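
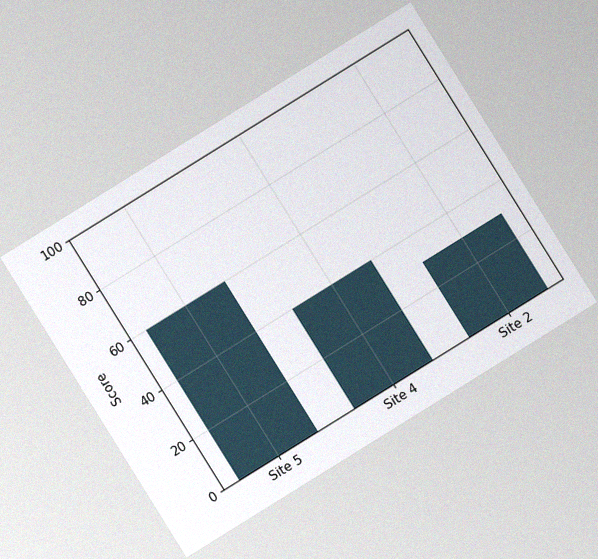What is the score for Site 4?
40

The chart is tilted about 32° counter-clockwise, with some photo noise. Reading along the chart's y-axis, the Site 4 bar reaches 40.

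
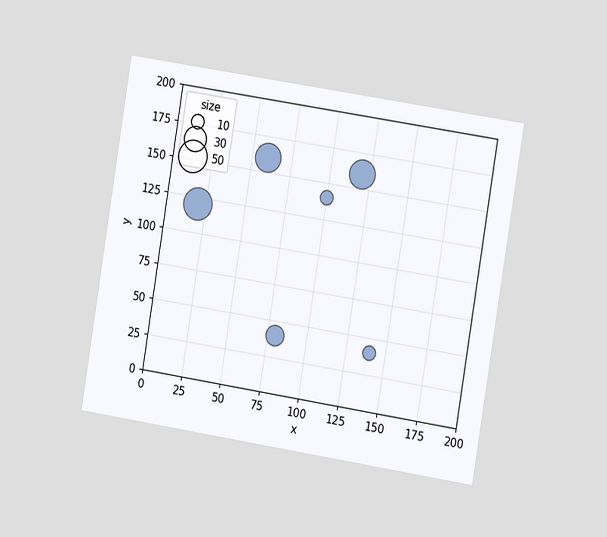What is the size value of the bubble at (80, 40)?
The chart is tilted about 9° clockwise and viewed slightly from the right. Matching the bubble at (80, 40) against the size legend gives 20.

20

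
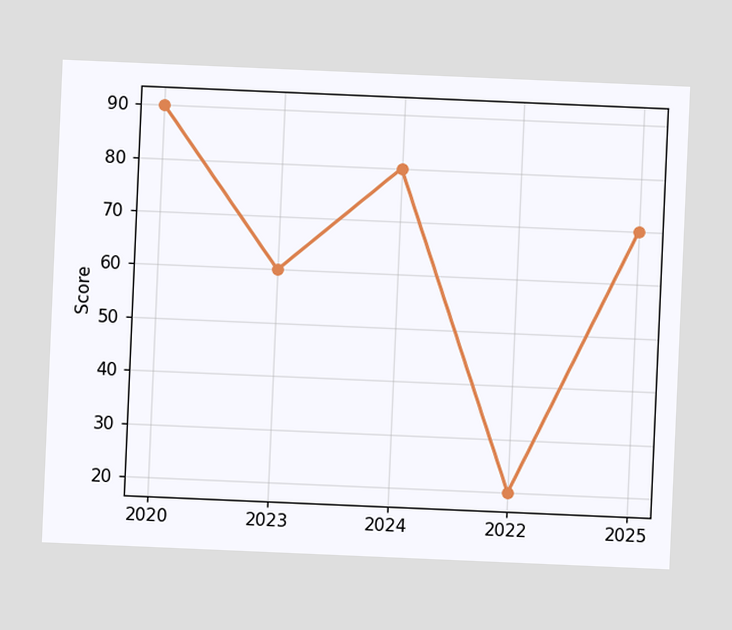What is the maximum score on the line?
The chart is tilted about 2° clockwise. The highest point is at 2020, and reading across to the y-axis gives 90.

90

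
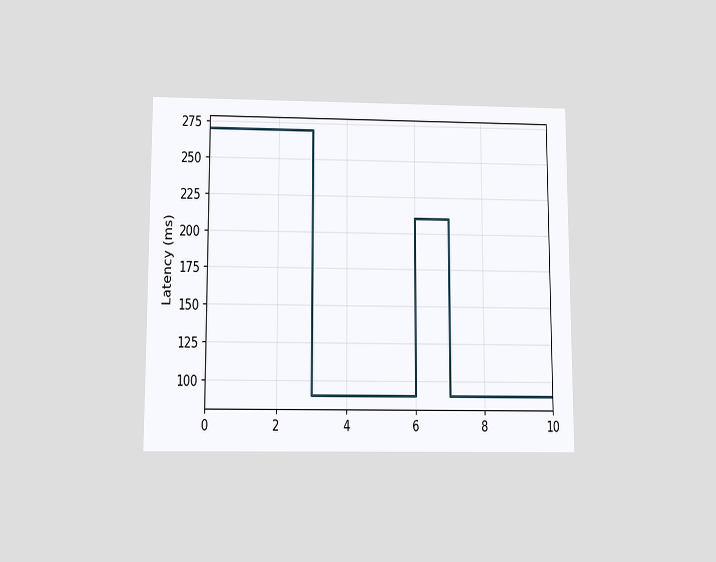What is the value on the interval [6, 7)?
210ms

The chart is viewed slightly from below. On [6, 7) the step sits at 210ms.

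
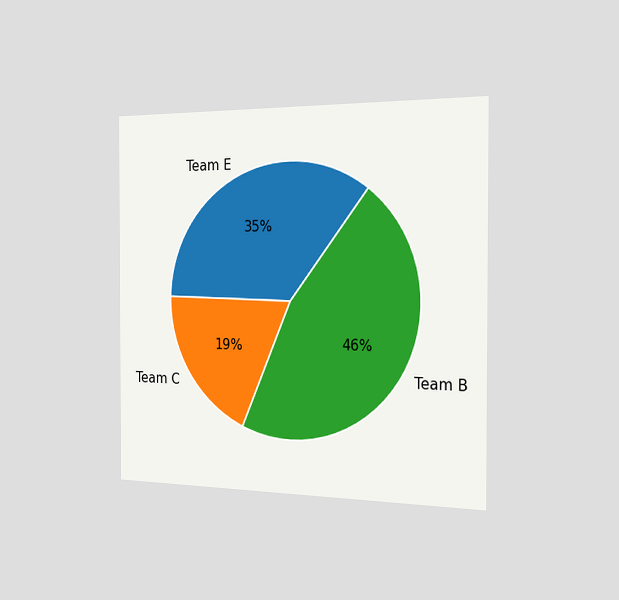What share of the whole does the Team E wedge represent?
35%

The chart is viewed slightly from the right. The Team E slice takes up 35% of the pie.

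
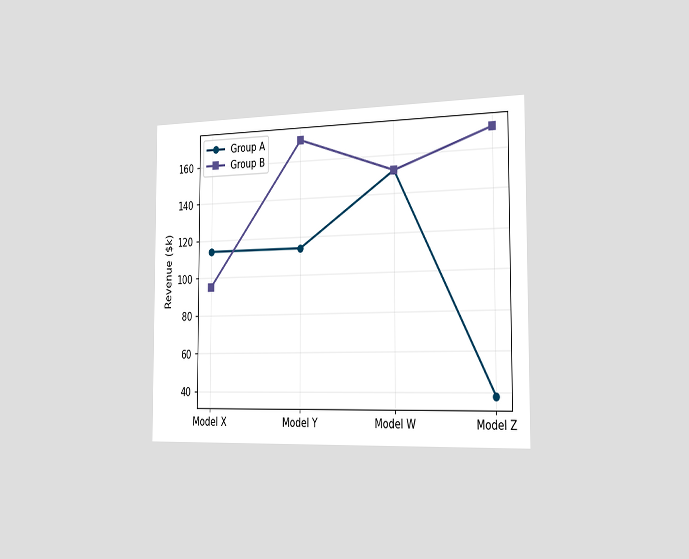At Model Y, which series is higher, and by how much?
The chart is viewed slightly from the right. At Model Y, Group B sits above the other line by $57k.

Group B, by $57k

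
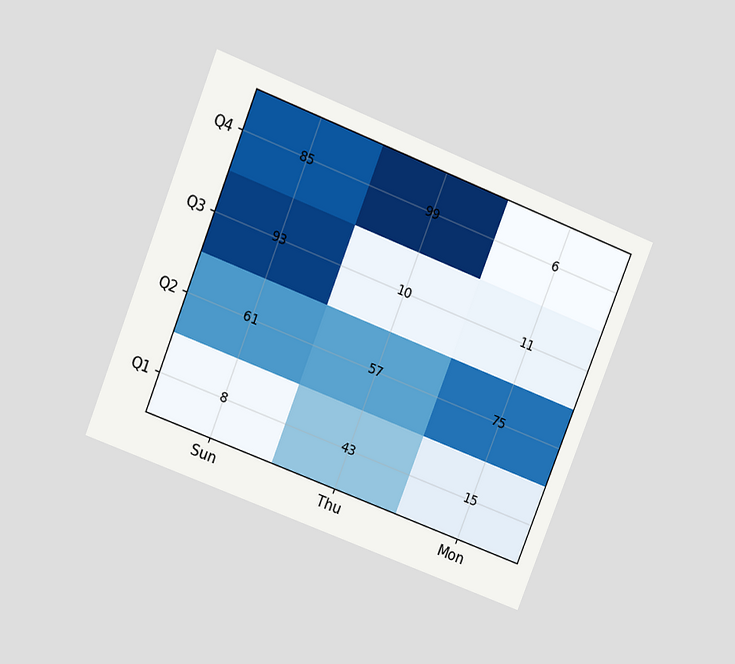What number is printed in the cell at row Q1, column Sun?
The chart is tilted about 21° clockwise and viewed at a slight angle. The (Q1, Sun) cell reads 8.

8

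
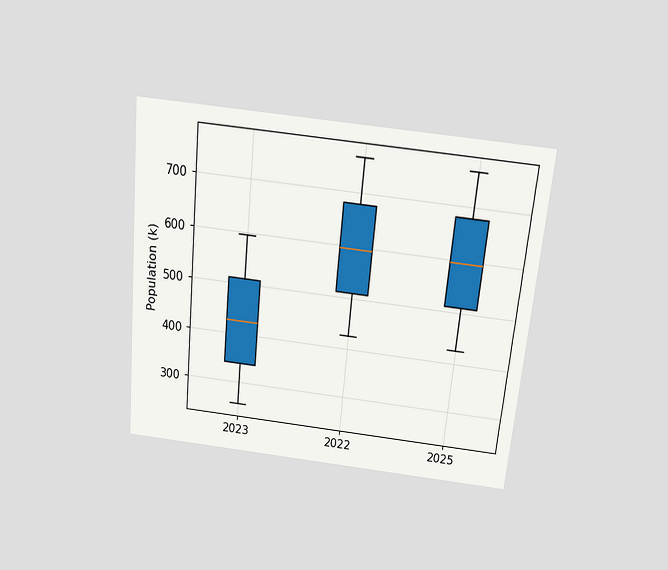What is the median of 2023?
425k

The chart is tilted about 6° clockwise and viewed slightly from above. The median line in the 2023 box sits at 425k.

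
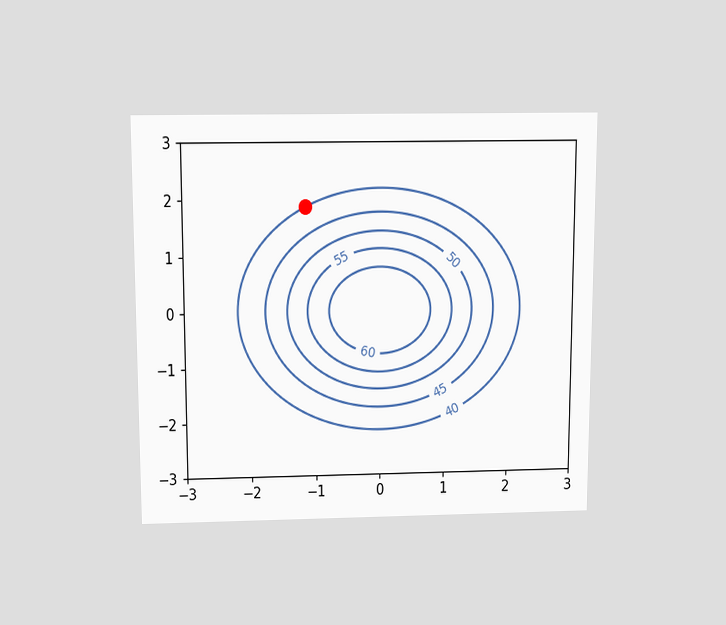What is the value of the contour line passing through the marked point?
40

The chart is viewed slightly from above. The marked point sits on the contour labelled 40.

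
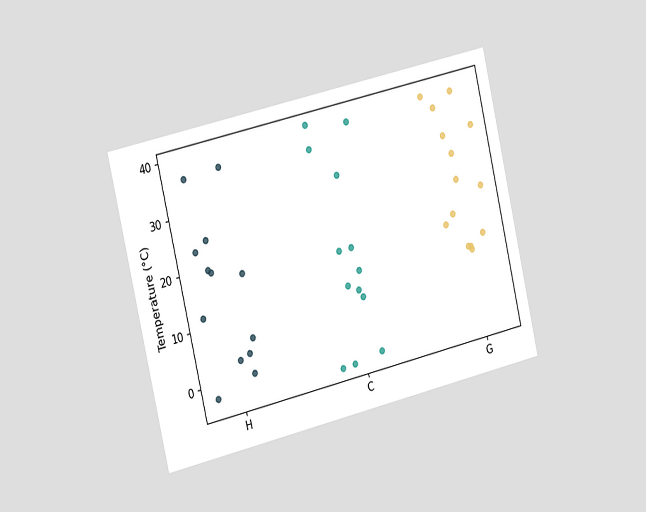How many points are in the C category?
13

The chart is tilted about 13° counter-clockwise and viewed slightly from the left. Counting the markers in the C column gives 13.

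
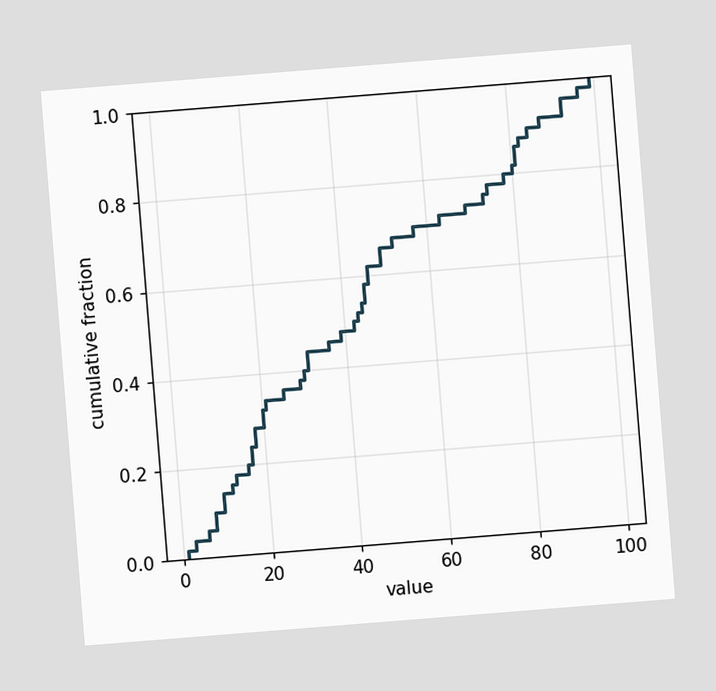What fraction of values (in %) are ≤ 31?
44%

The chart is tilted about 5° counter-clockwise. At x=31 the ECDF step is at 44%.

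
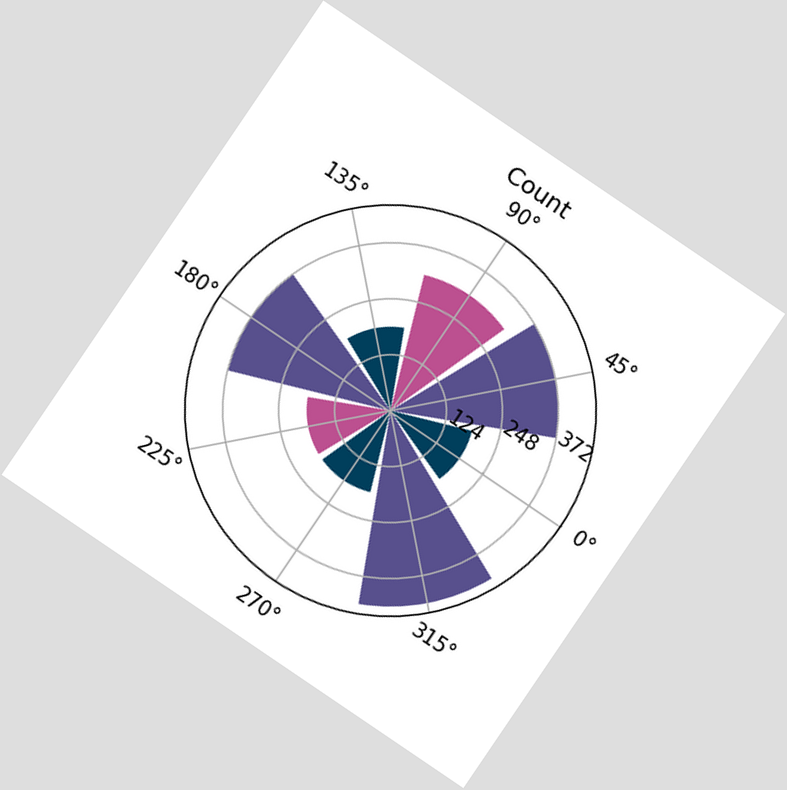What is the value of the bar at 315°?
The chart is tilted about 34° clockwise. The bar at 315° reaches 434 on the radial axis.

434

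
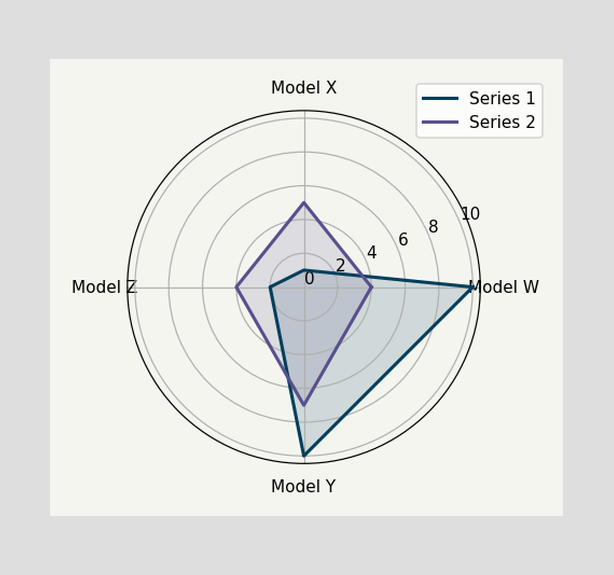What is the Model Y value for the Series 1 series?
10

On the Model Y axis, Series 1 reaches 10.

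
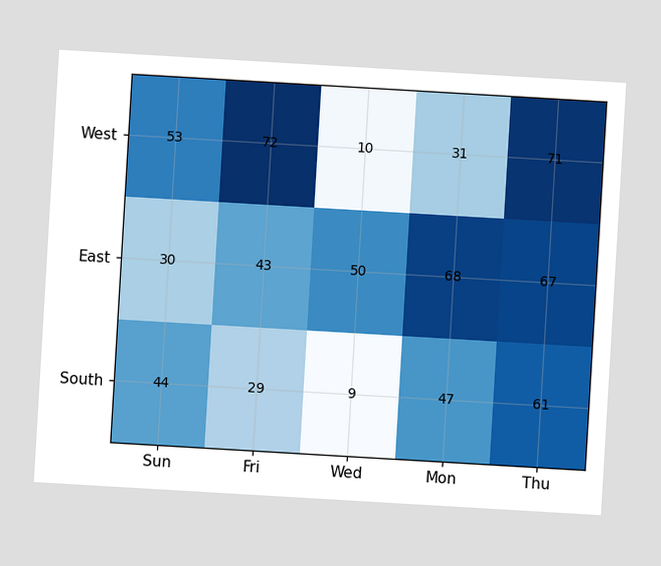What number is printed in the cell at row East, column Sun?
The chart is tilted about 3° clockwise. The (East, Sun) cell reads 30.

30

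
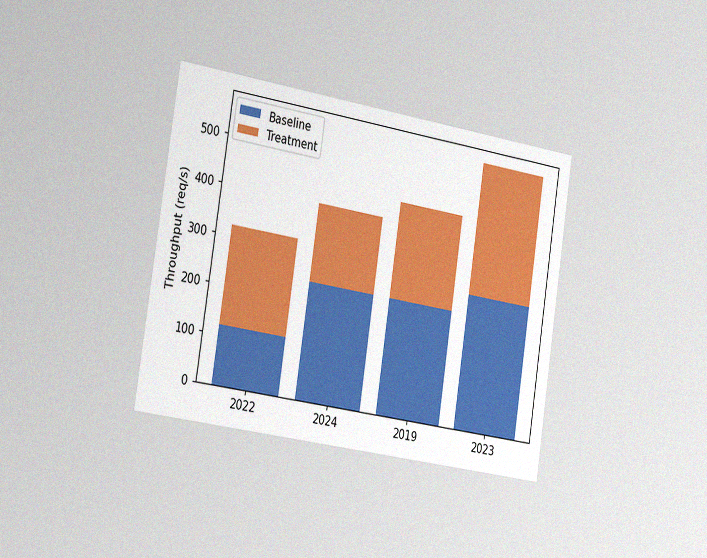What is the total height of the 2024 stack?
400req/s

The chart is tilted about 9° clockwise and viewed slightly from the left, with some photo noise. The 2024 stack's top reaches 400req/s on the y-axis.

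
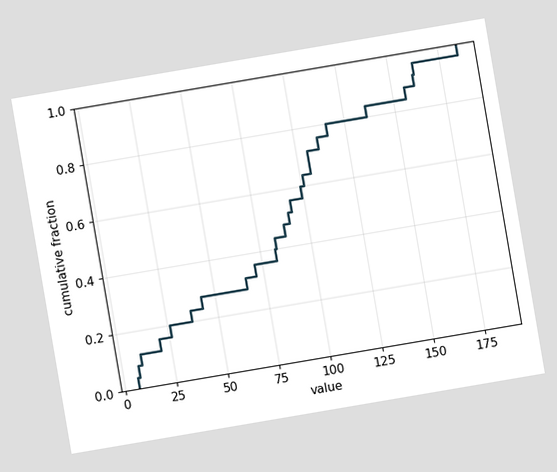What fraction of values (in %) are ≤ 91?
52%

The chart is tilted about 10° counter-clockwise. At x=91 the ECDF step is at 52%.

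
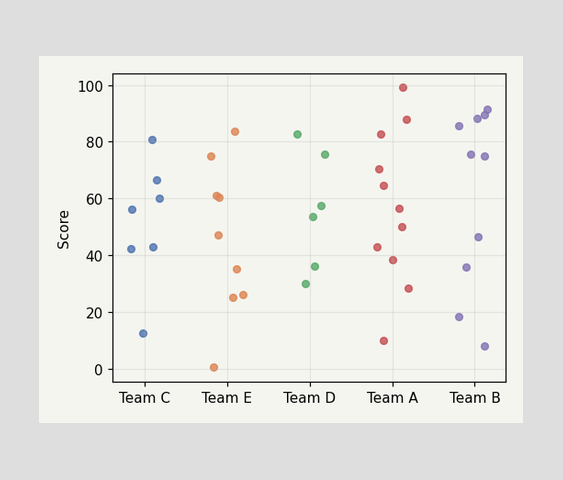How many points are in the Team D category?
Counting the markers in the Team D column gives 6.

6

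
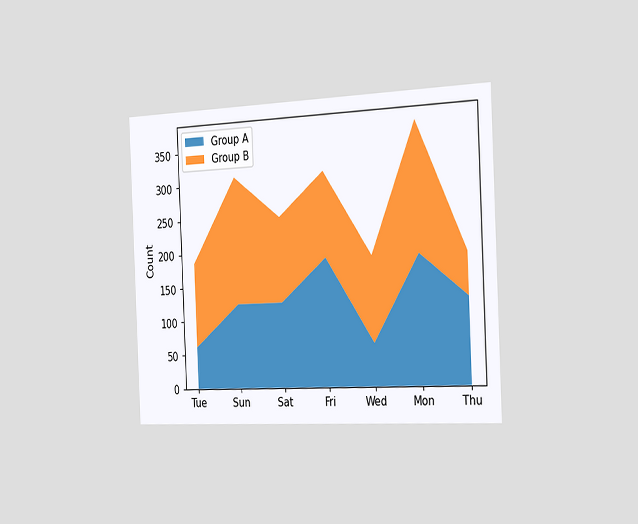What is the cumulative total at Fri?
310

The chart is tilted about 3° counter-clockwise and viewed slightly from the right. The stacked total at Fri reaches 310.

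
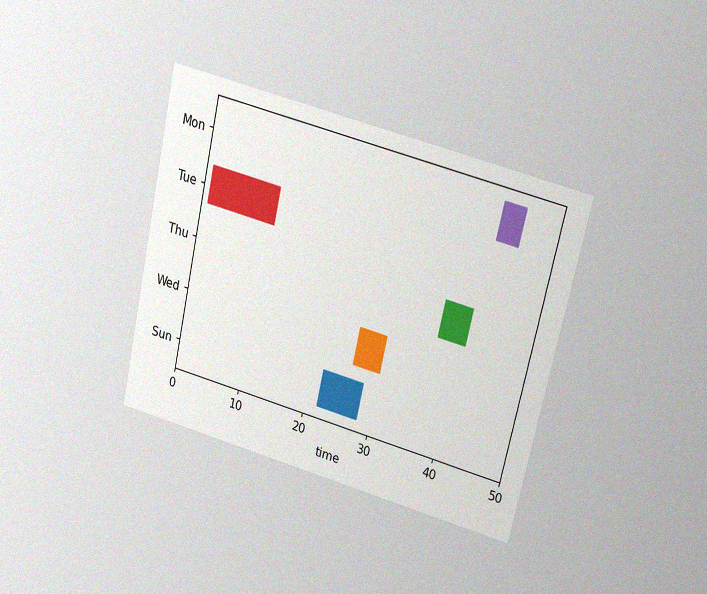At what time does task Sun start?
The chart is tilted about 13° clockwise and viewed slightly from above, with some photo noise. The Sun bar begins at t=22.

22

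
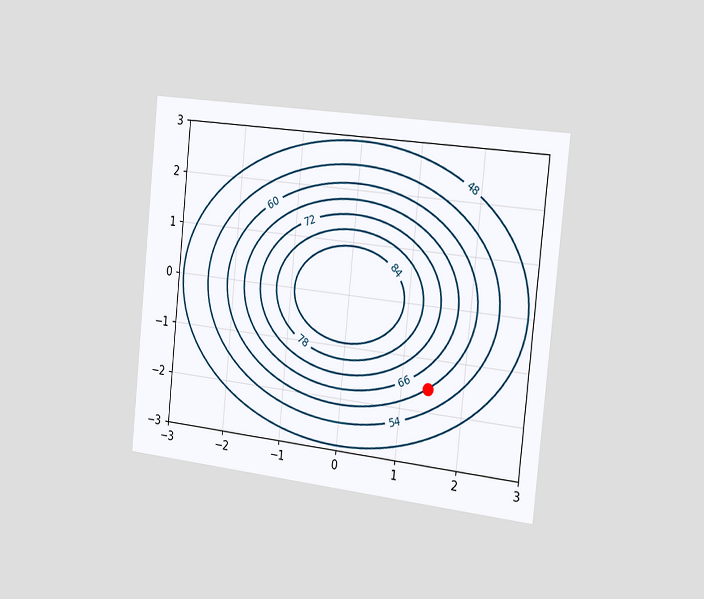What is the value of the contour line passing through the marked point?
The chart is tilted about 6° clockwise and viewed slightly from the right. The marked point sits on the contour labelled 60.

60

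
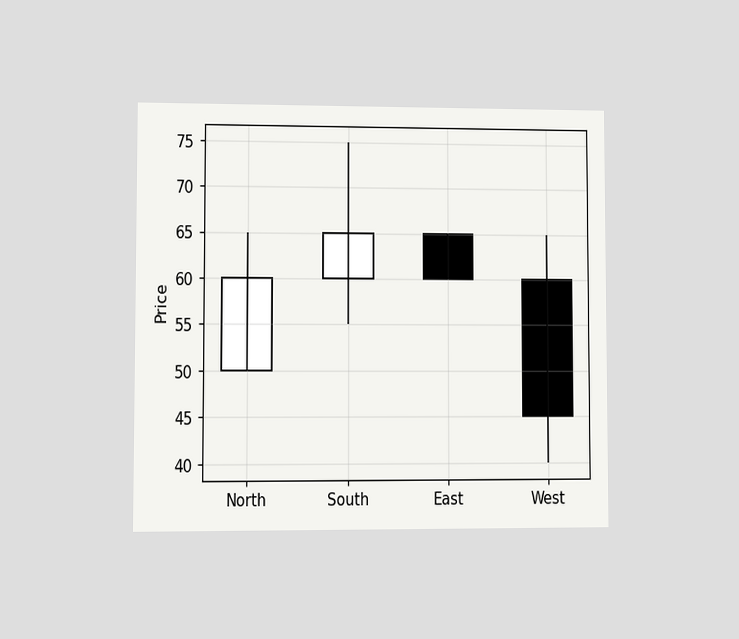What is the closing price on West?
The chart is viewed at a slight angle. The West candle closes at 45.

45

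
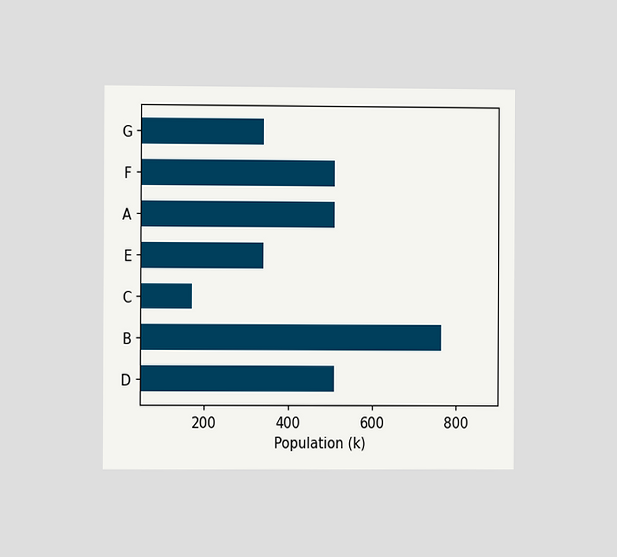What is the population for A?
The chart is viewed slightly from the left. Reading along the chart's x-axis, the A bar reaches 510k.

510k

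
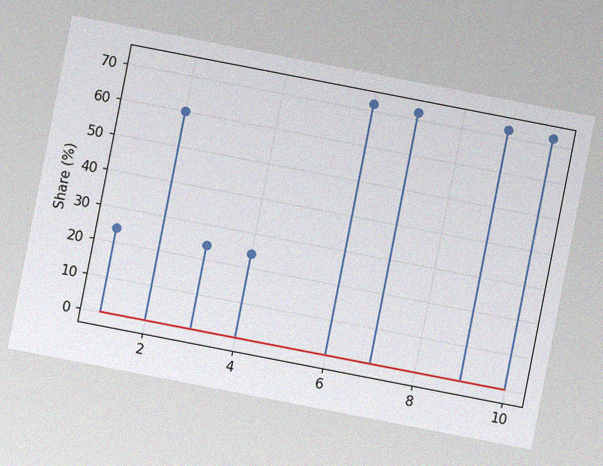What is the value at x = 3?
24%

The chart is tilted about 11° clockwise, with some photo noise. The stem at x=3 reaches 24%.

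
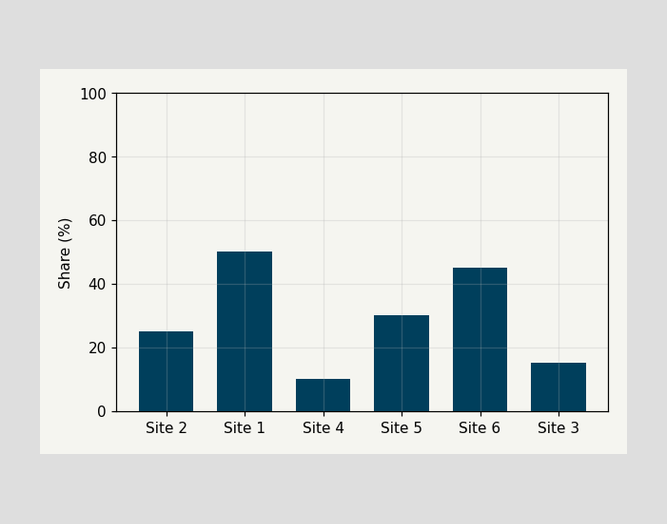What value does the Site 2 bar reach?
Reading along the chart's y-axis, the Site 2 bar reaches 25%.

25%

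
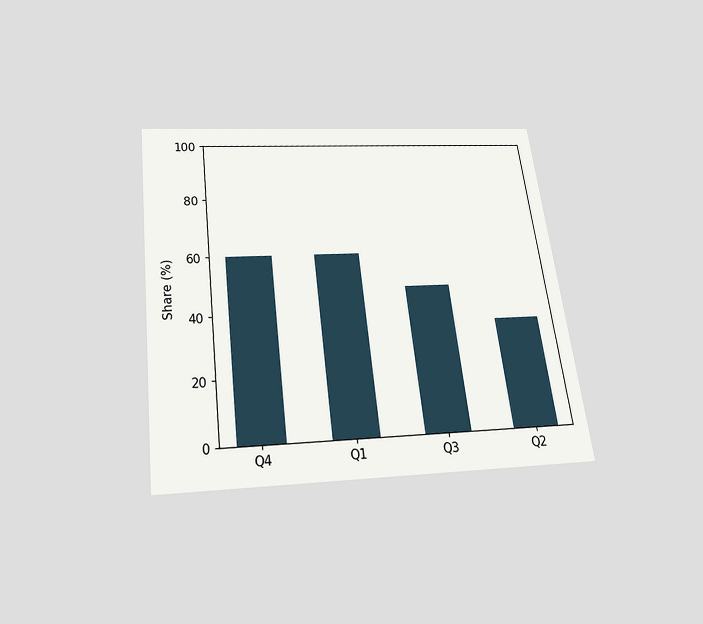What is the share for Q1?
60%

The chart is tilted about 7° counter-clockwise and viewed slightly from below. Reading along the chart's y-axis, the Q1 bar reaches 60%.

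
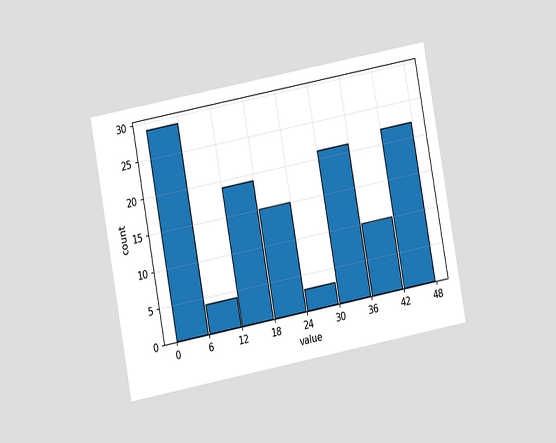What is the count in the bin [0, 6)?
29

The chart is tilted about 11° counter-clockwise and viewed at a slight angle. The [0, 6) bin has height 29.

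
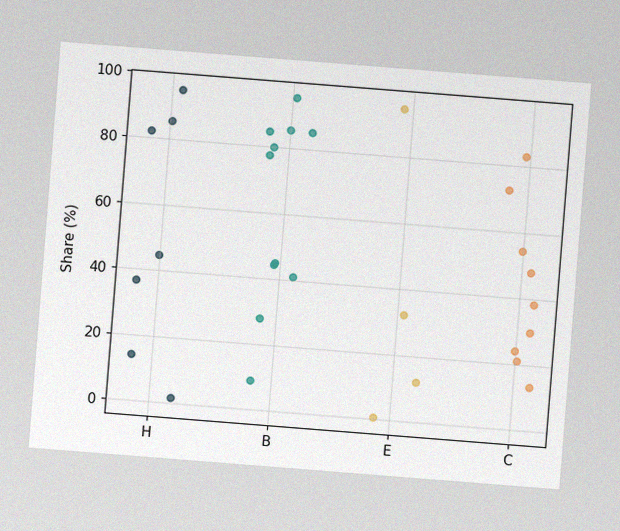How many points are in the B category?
11

The chart is tilted about 5° clockwise, with some photo noise. Counting the markers in the B column gives 11.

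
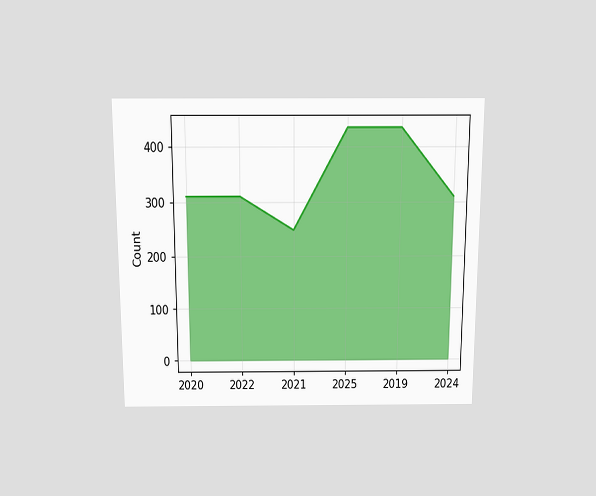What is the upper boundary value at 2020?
The chart is viewed slightly from above. At 2020 the upper boundary is at 310.

310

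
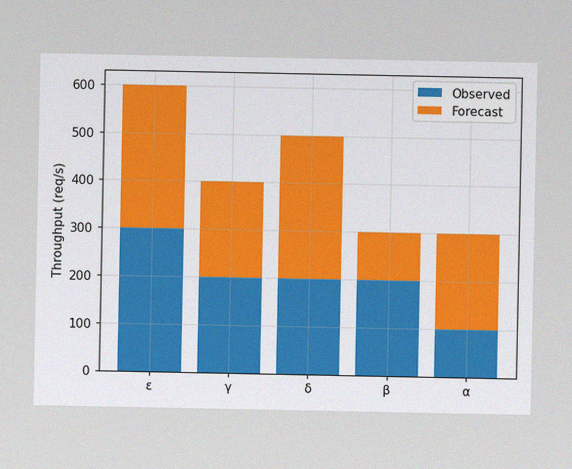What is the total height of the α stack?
300req/s

The image has some photo noise and uneven lighting. The α stack's top reaches 300req/s on the y-axis.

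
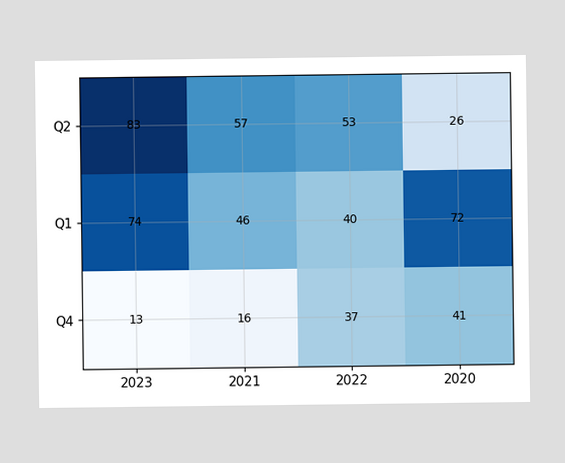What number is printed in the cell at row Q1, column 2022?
The (Q1, 2022) cell reads 40.

40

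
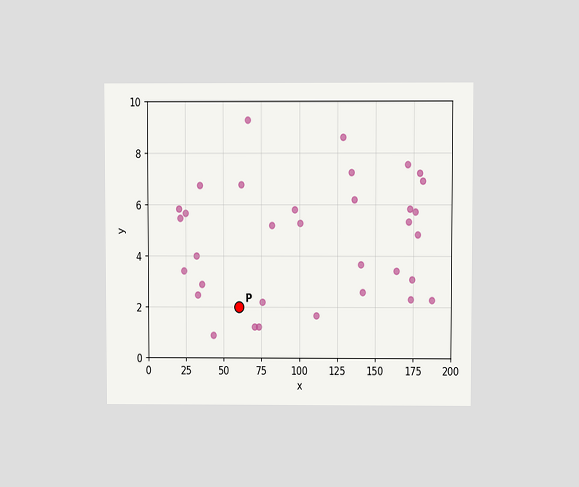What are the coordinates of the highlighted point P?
The chart is viewed at a slight angle. Following the gridlines from P to each axis, P sits at (60, 2).

(60, 2)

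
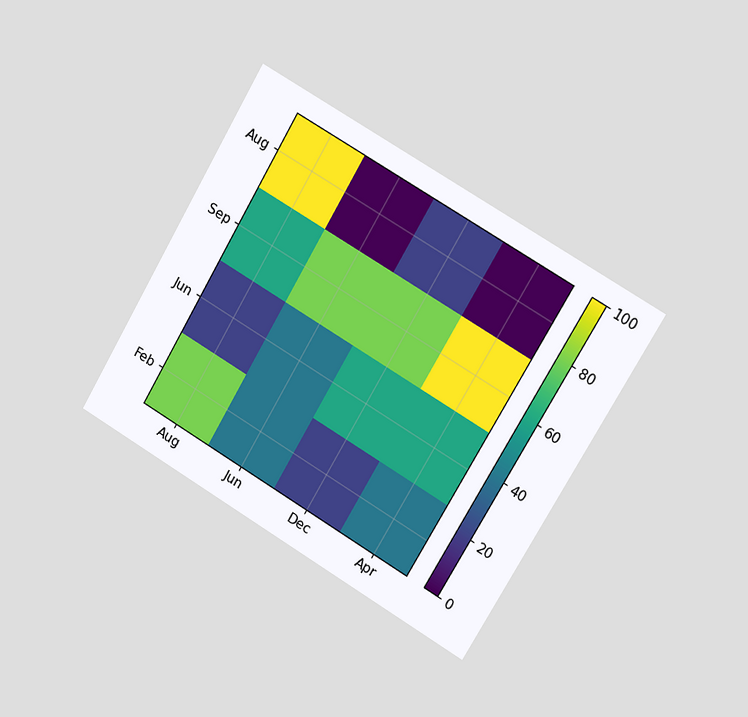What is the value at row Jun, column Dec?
60

The chart is tilted about 30° clockwise and viewed slightly from the right. Matching cell (Jun, Dec) against the colorbar gives 60.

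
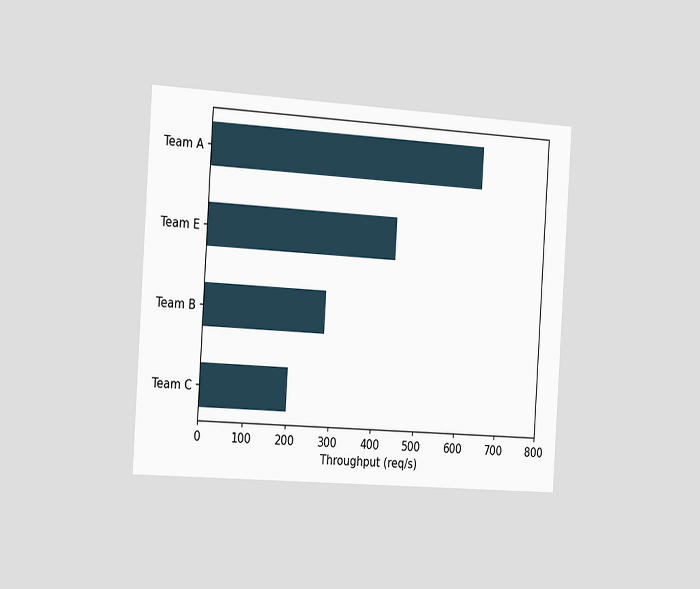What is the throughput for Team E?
440req/s

The chart is tilted about 4° clockwise and viewed slightly from the left. Reading along the chart's x-axis, the Team E bar reaches 440req/s.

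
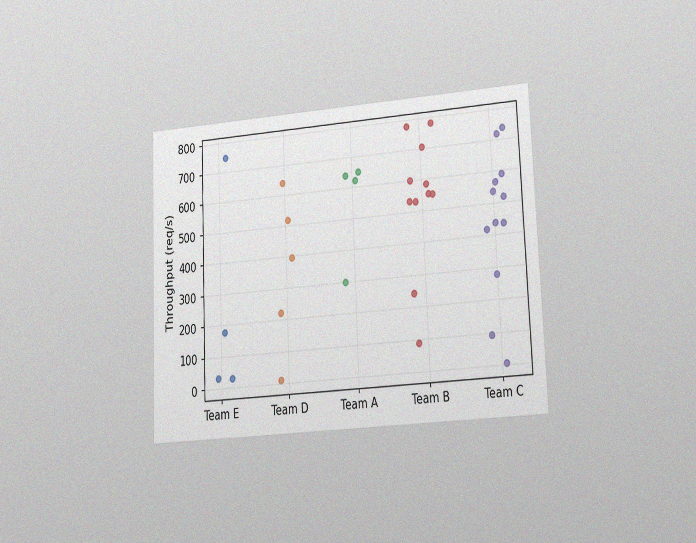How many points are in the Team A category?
The chart is tilted about 2° counter-clockwise and viewed slightly from the right, with some photo noise. Counting the markers in the Team A column gives 4.

4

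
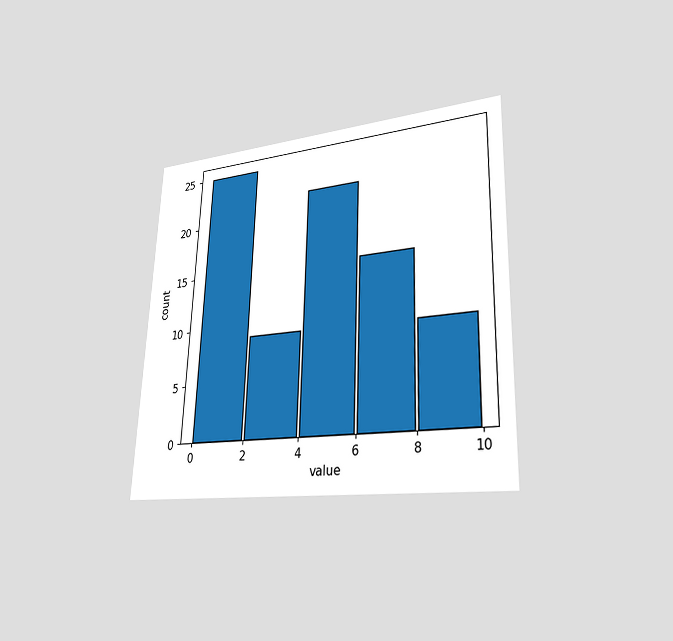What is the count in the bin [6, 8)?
The chart is tilted about 2° clockwise and viewed at a slight angle. The [6, 8) bin has height 15.

15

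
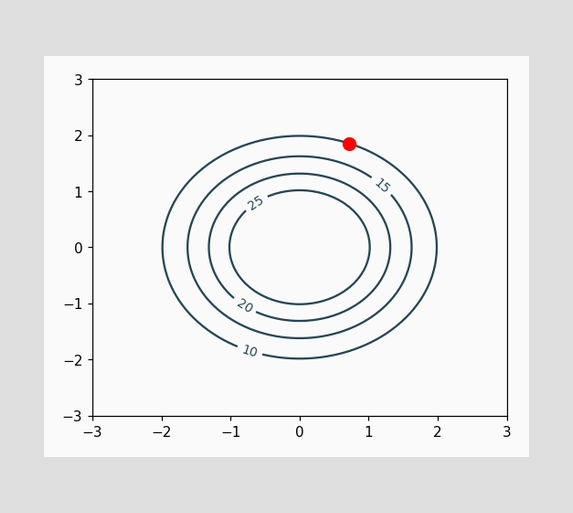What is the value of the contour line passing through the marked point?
10

The marked point sits on the contour labelled 10.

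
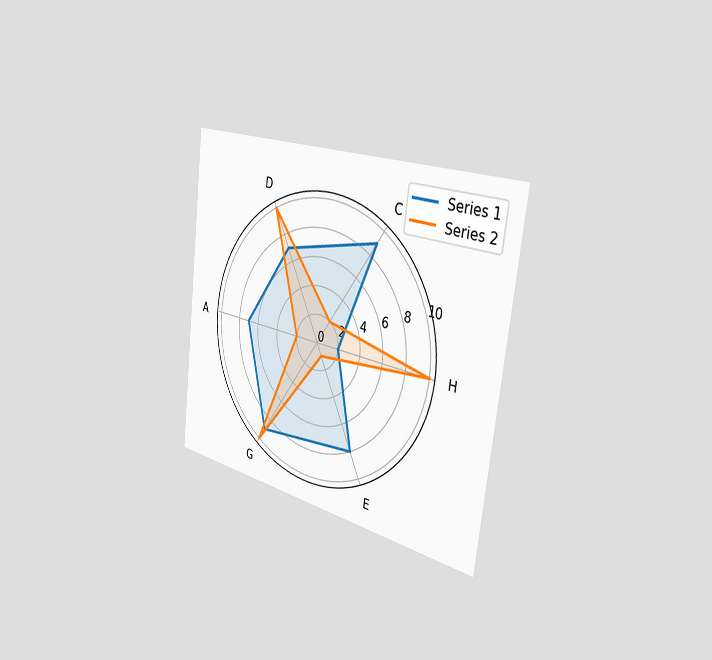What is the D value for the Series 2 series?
10

The chart is tilted about 7° clockwise and viewed slightly from the right. On the D axis, Series 2 reaches 10.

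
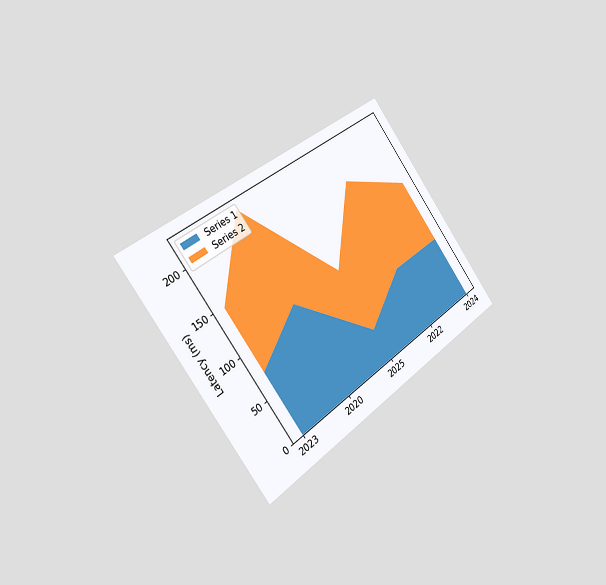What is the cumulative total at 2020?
The chart is tilted about 37° counter-clockwise and viewed slightly from the left. The stacked total at 2020 reaches 222ms.

222ms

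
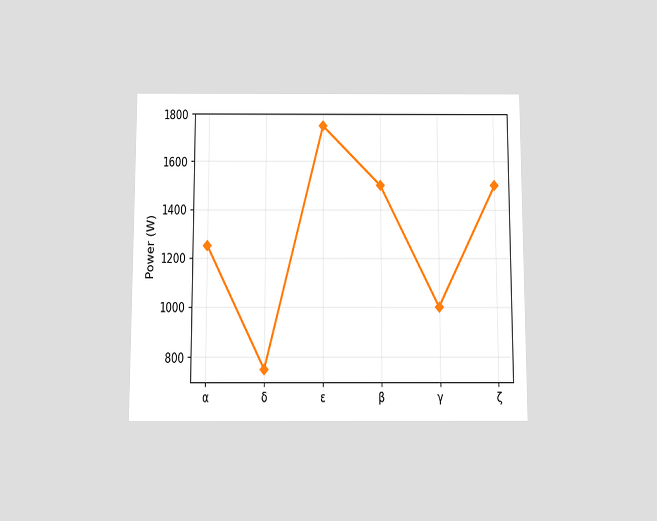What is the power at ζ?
The chart is viewed slightly from below. At ζ, the line is at 1500W.

1500W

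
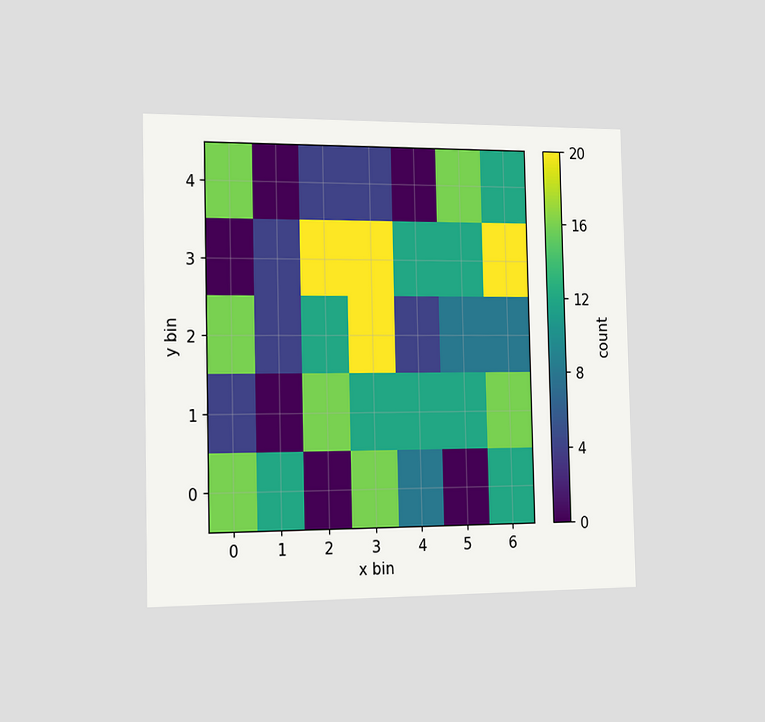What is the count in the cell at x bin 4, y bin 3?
The chart is viewed slightly from the left. Matching the cell (4, 3) against the colorbar gives 12.

12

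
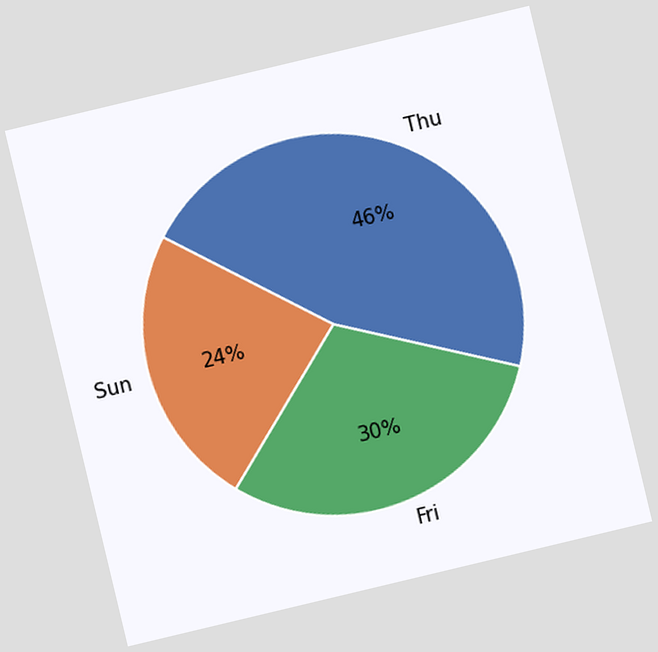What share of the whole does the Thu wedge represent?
46%

The chart is tilted about 13° counter-clockwise. The Thu slice takes up 46% of the pie.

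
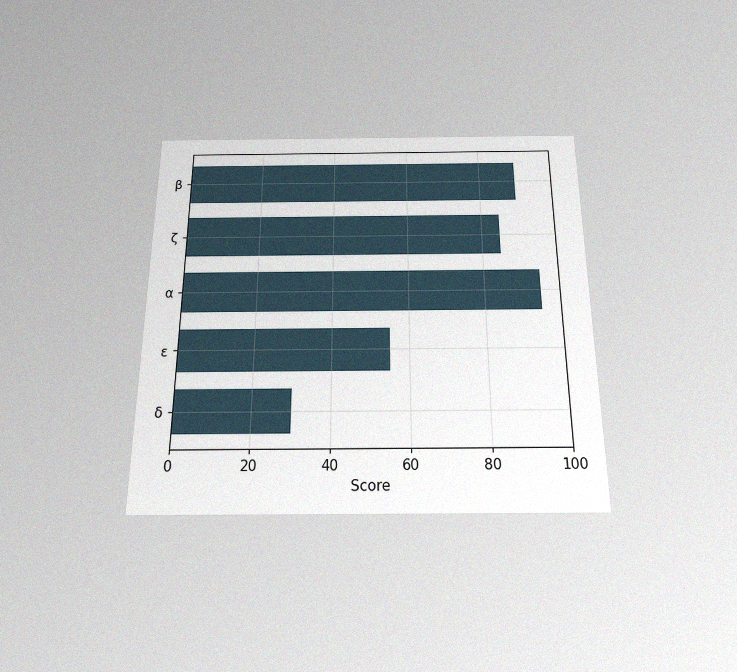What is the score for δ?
The chart is viewed slightly from below, with some photo noise. Reading along the chart's x-axis, the δ bar reaches 30.

30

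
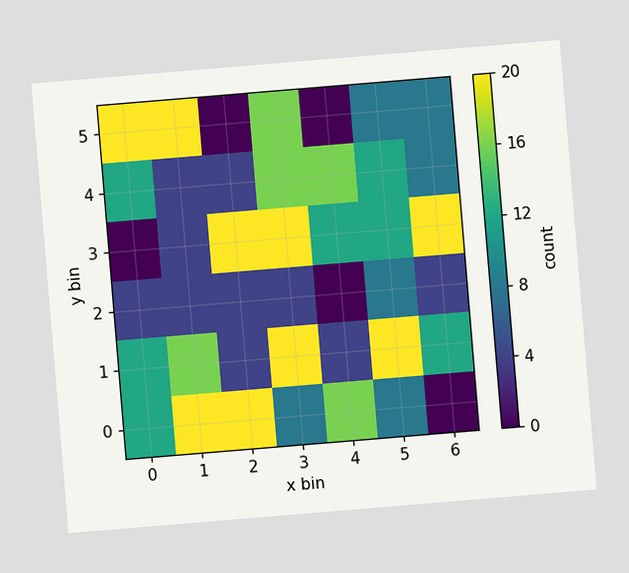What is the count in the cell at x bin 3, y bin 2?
The chart is tilted about 5° counter-clockwise. Matching the cell (3, 2) against the colorbar gives 4.

4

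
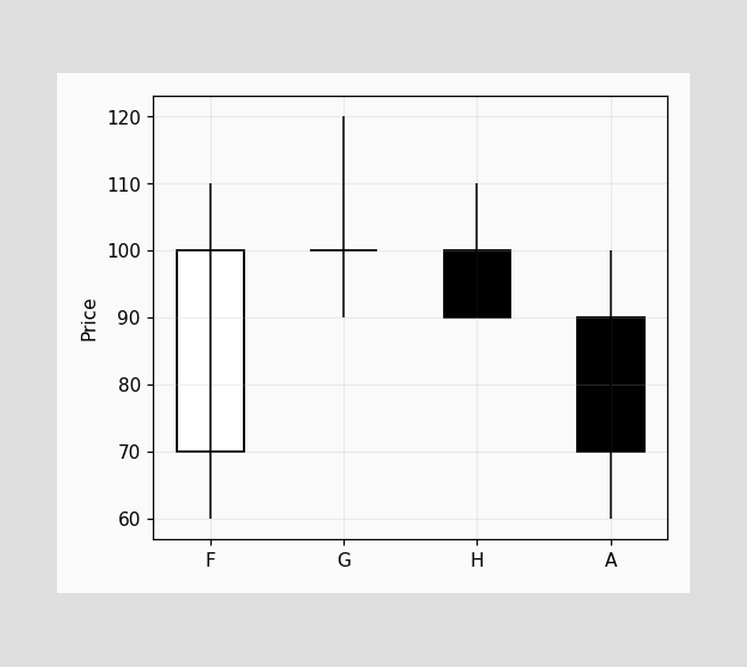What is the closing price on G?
100

The G candle closes at 100.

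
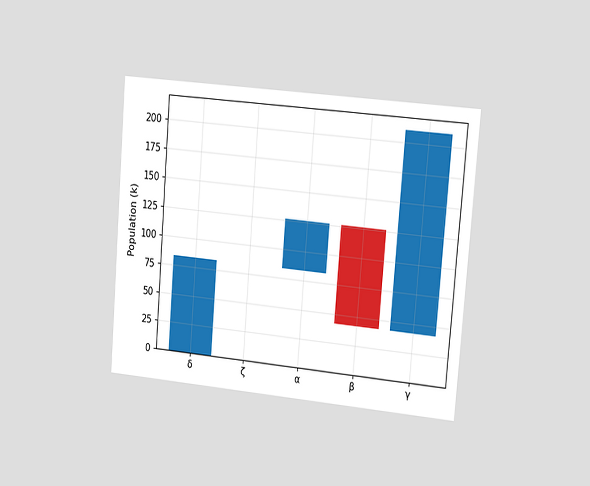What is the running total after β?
42k

The chart is tilted about 5° clockwise and viewed slightly from the right. After β the running total reaches 42k.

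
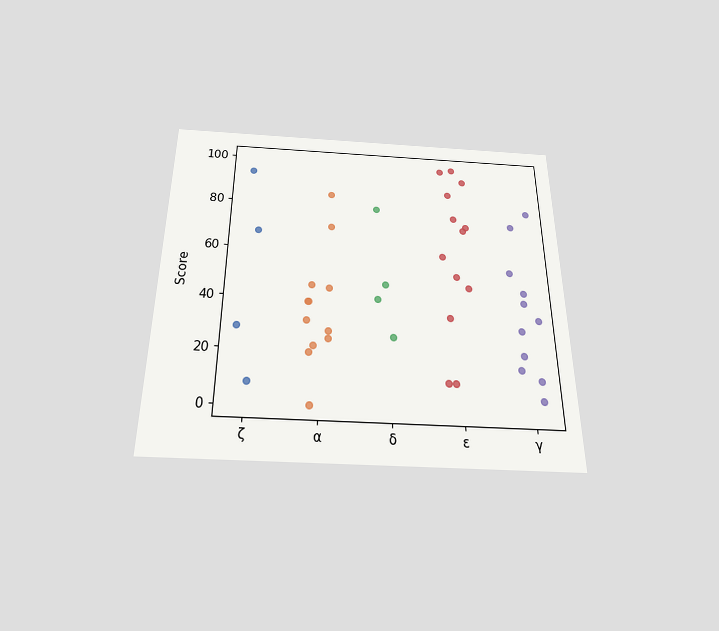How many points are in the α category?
12

The chart is viewed slightly from below. Counting the markers in the α column gives 12.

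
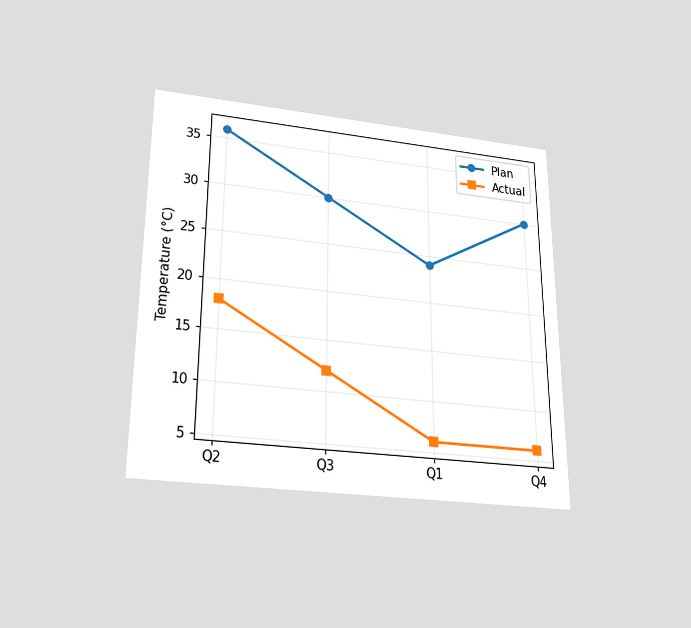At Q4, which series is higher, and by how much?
The chart is viewed slightly from below. At Q4, Plan sits above the other line by 24°C.

Plan, by 24°C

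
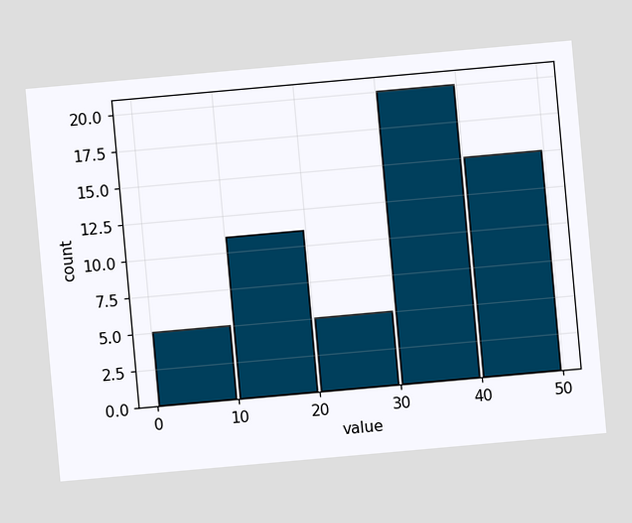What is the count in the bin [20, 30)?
The chart is tilted about 5° counter-clockwise. The [20, 30) bin has height 5.

5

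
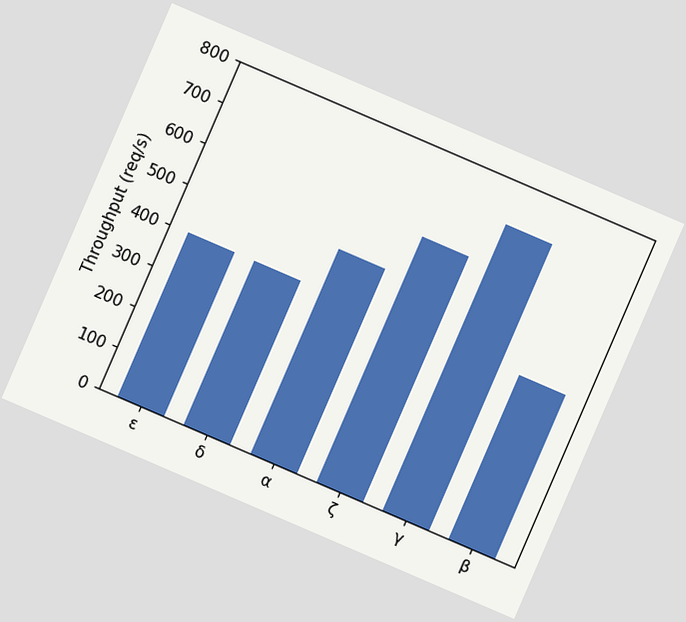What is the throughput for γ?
The chart is tilted about 23° clockwise. Reading along the chart's y-axis, the γ bar reaches 700req/s.

700req/s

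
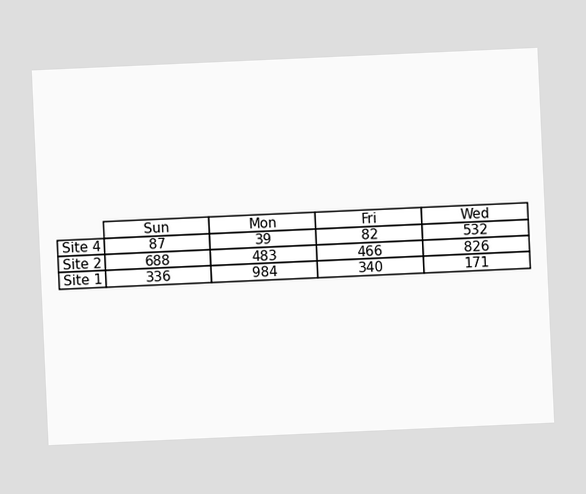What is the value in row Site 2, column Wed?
826

The chart is tilted about 3° counter-clockwise. The (Site 2, Wed) cell reads 826.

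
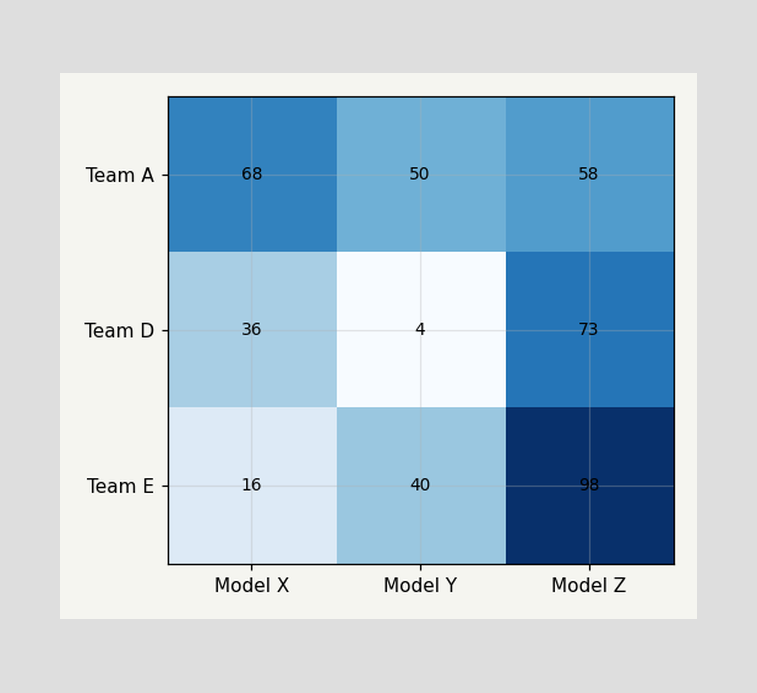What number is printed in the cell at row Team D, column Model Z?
The (Team D, Model Z) cell reads 73.

73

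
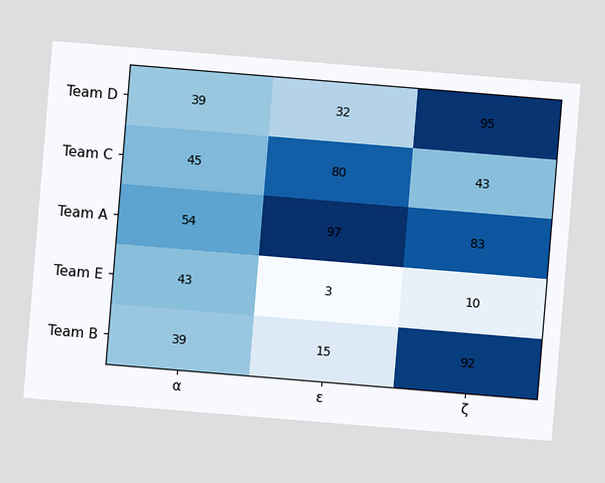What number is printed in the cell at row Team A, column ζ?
The chart is tilted about 5° clockwise. The (Team A, ζ) cell reads 83.

83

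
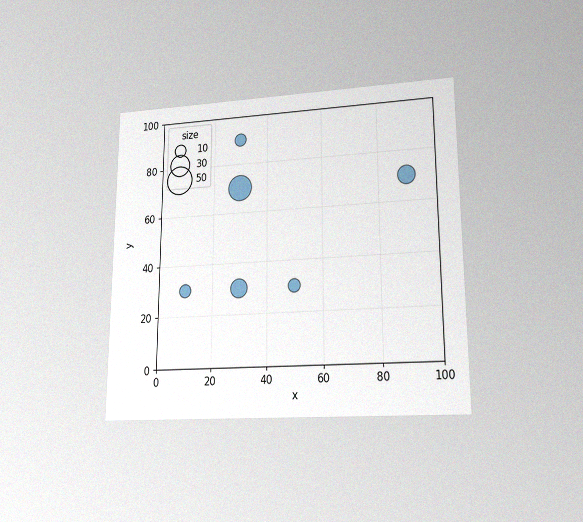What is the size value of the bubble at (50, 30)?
The chart is viewed at a slight angle, with some photo noise. Matching the bubble at (50, 30) against the size legend gives 10.

10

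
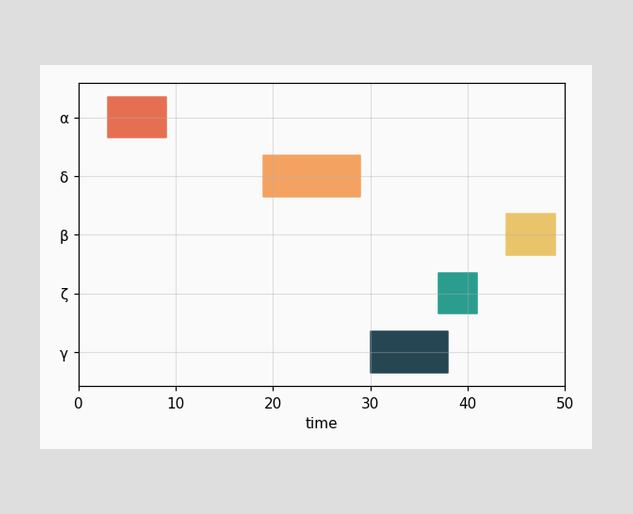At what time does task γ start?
The γ bar begins at t=30.

30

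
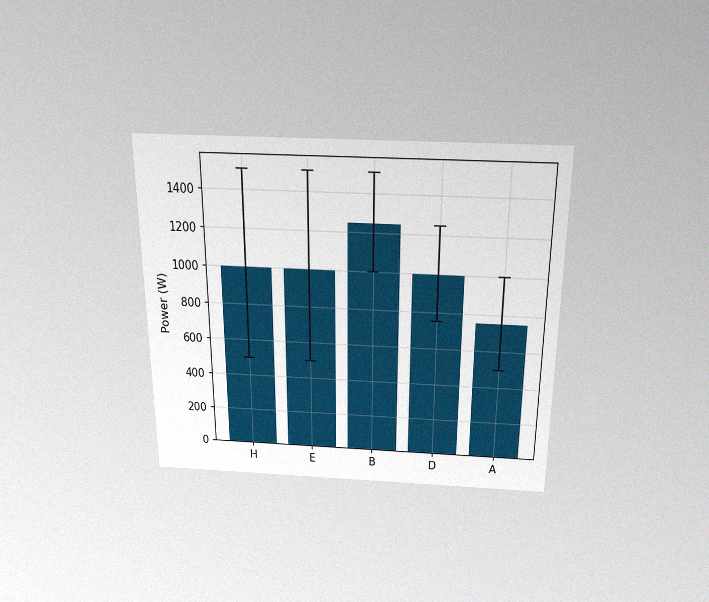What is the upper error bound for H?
The chart is viewed slightly from above, with some photo noise. The H bar's upper whisker reaches 1500W.

1500W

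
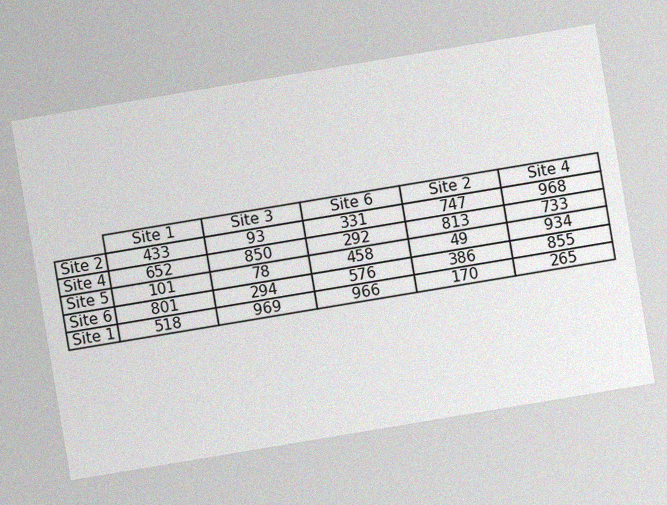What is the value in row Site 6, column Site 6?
576

The chart is tilted about 9° counter-clockwise, with some photo noise. The (Site 6, Site 6) cell reads 576.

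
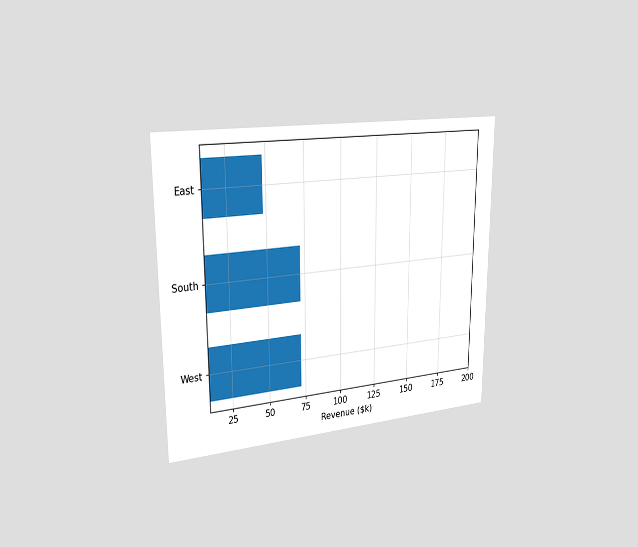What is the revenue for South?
$72k

The chart is viewed slightly from the left. Reading along the chart's x-axis, the South bar reaches $72k.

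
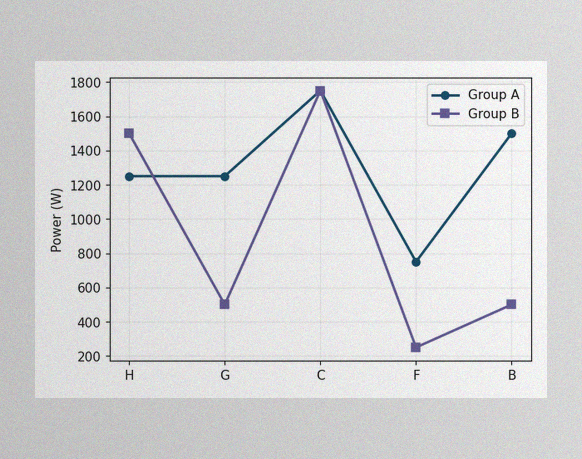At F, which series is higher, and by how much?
The image has some photo noise and uneven lighting. At F, Group A sits above the other line by 500W.

Group A, by 500W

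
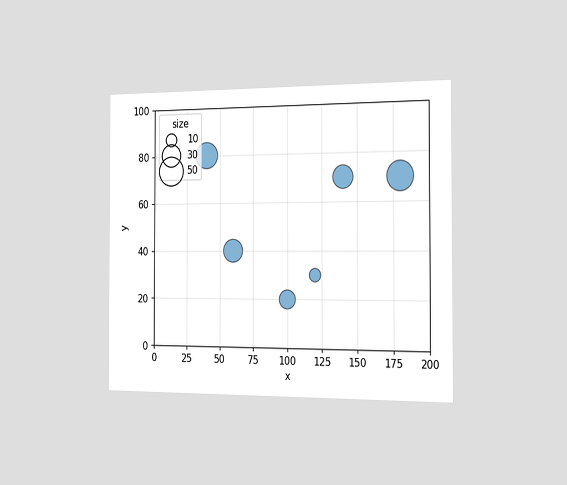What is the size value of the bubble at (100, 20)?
20

The chart is viewed slightly from the right. Matching the bubble at (100, 20) against the size legend gives 20.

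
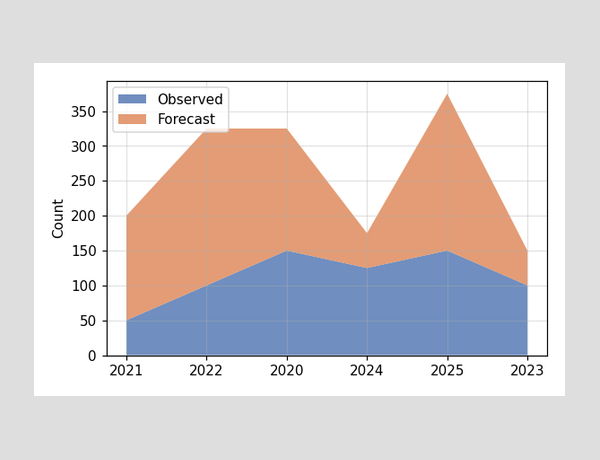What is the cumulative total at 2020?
The stacked total at 2020 reaches 325.

325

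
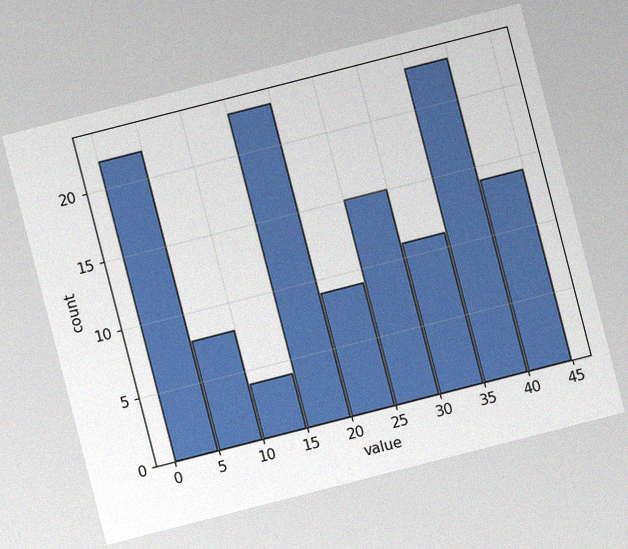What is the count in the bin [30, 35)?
11

The chart is tilted about 14° counter-clockwise, with some photo noise. The [30, 35) bin has height 11.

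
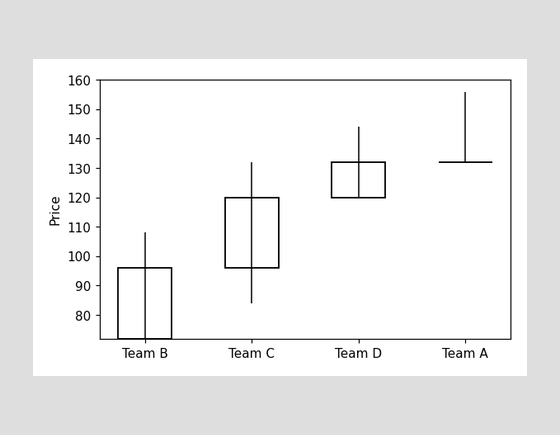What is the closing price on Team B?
The Team B candle closes at 96.

96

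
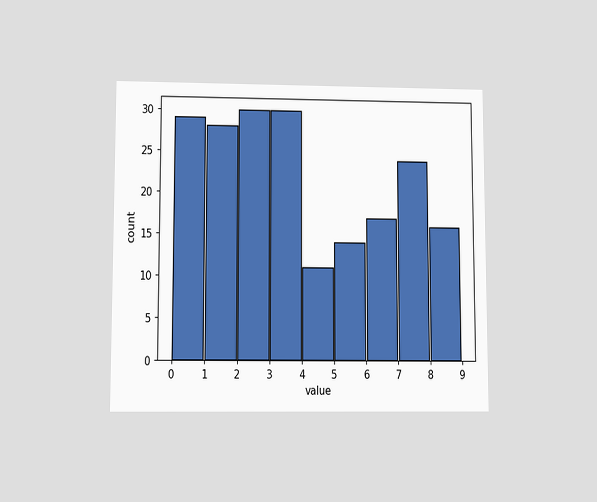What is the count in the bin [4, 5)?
The chart is viewed slightly from below. The [4, 5) bin has height 11.

11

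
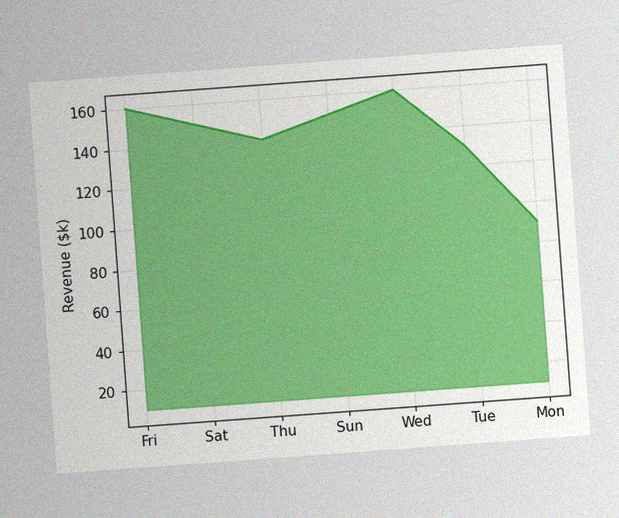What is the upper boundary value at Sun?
$150k

The chart is tilted about 4° counter-clockwise, with some photo noise. At Sun the upper boundary is at $150k.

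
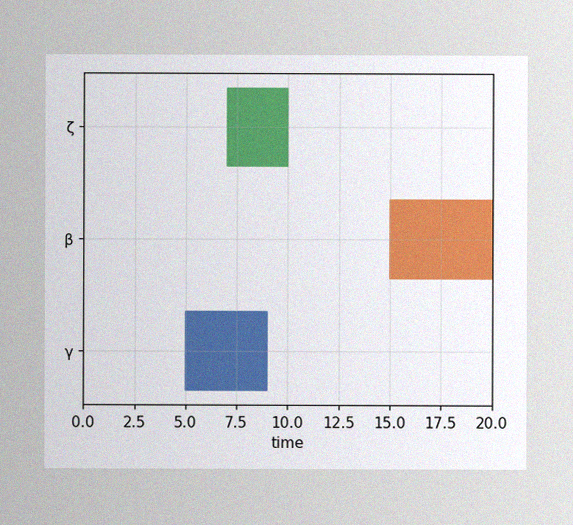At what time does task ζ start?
The image has some photo noise and uneven lighting. The ζ bar begins at t=7.

7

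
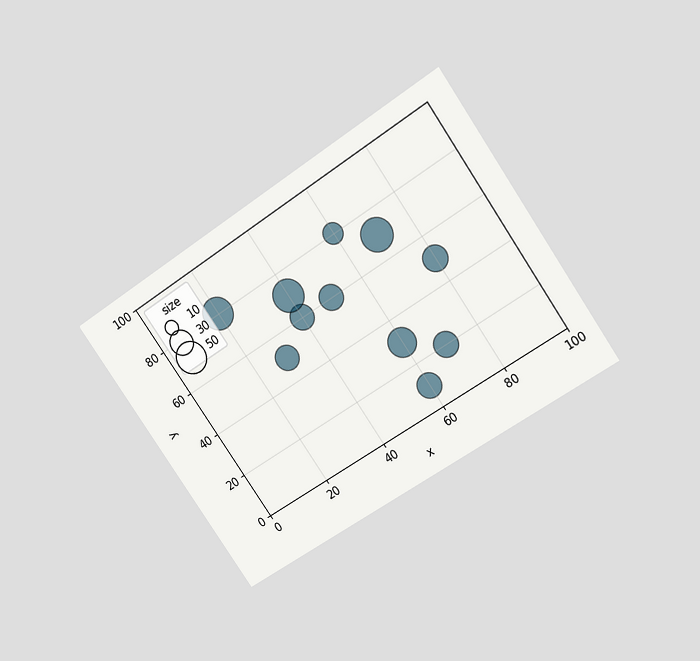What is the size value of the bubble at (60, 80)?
The chart is tilted about 35° counter-clockwise and viewed slightly from above. Matching the bubble at (60, 80) against the size legend gives 20.

20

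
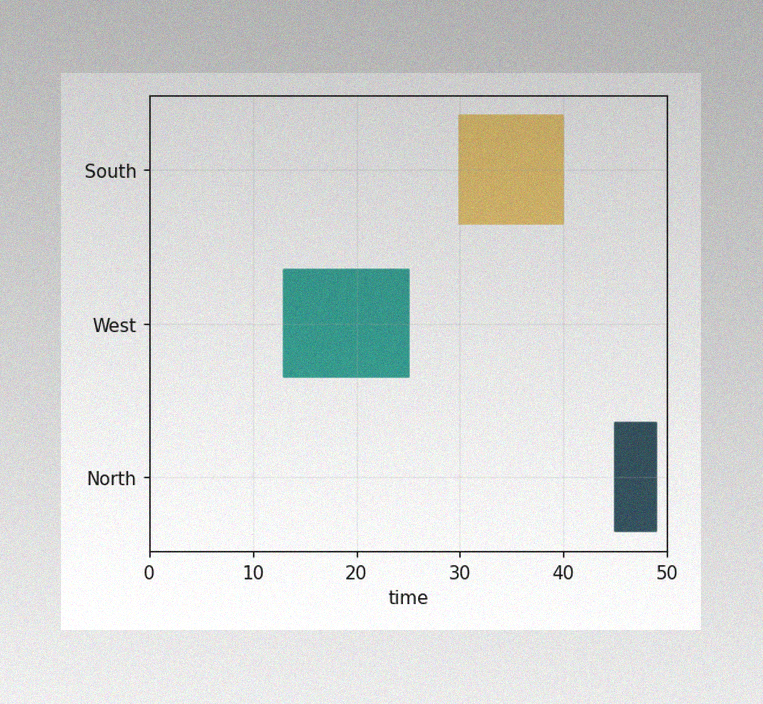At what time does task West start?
The image has some photo noise and uneven lighting. The West bar begins at t=13.

13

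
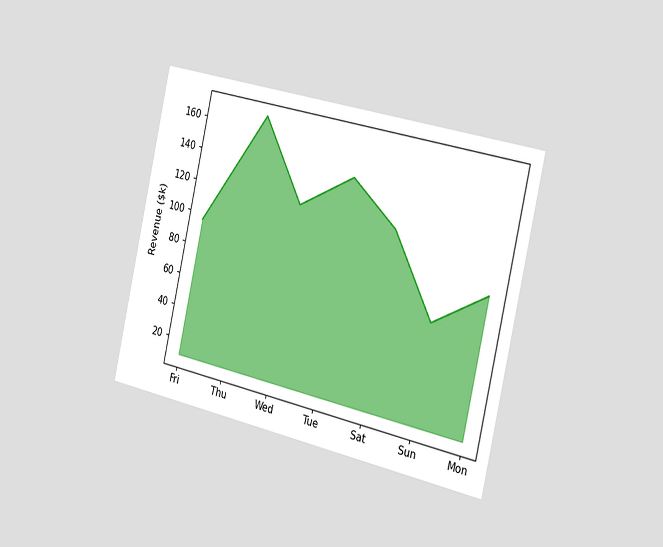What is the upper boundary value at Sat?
The chart is tilted about 13° clockwise and viewed slightly from the right. At Sat the upper boundary is at $120k.

$120k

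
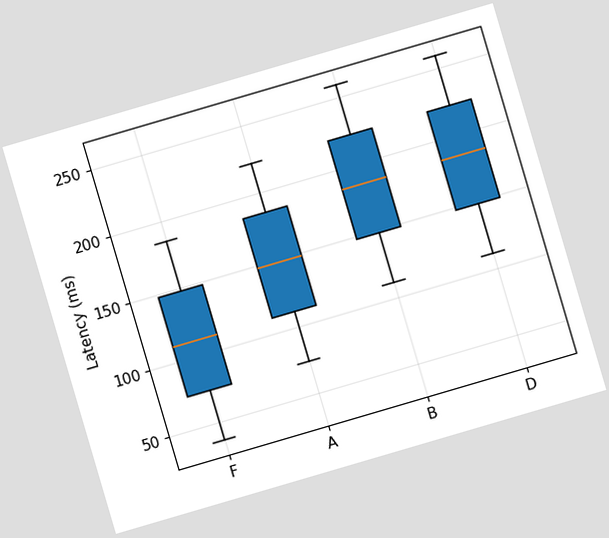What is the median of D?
185ms

The chart is tilted about 16° counter-clockwise. The median line in the D box sits at 185ms.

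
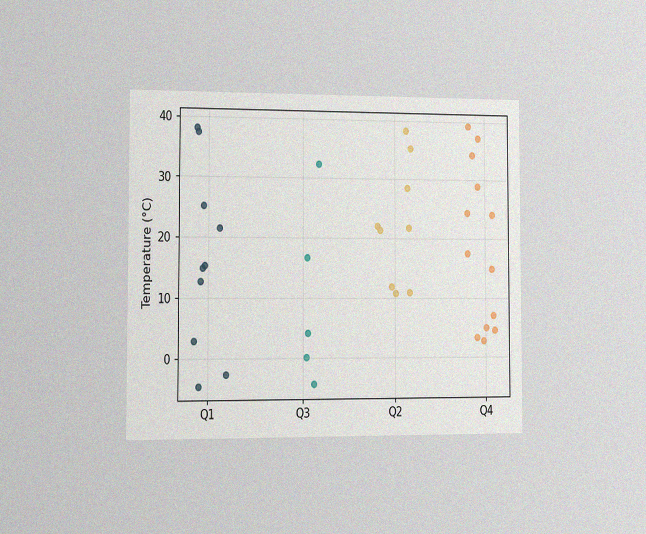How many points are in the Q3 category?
5

The chart is viewed slightly from the left, with some photo noise. Counting the markers in the Q3 column gives 5.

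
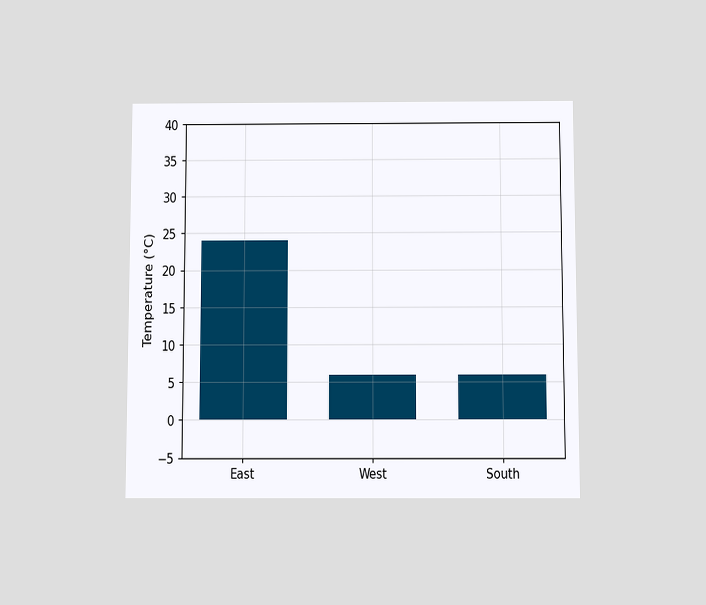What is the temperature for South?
6°C

The chart is viewed slightly from below. Reading along the chart's y-axis, the South bar reaches 6°C.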